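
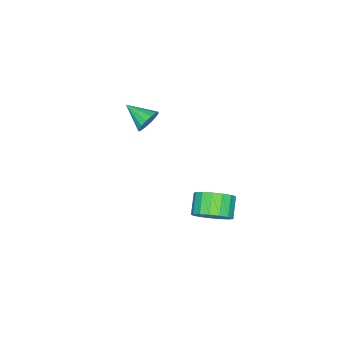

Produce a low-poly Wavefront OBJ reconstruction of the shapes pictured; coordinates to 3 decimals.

v 3.335 3.612 -3.412
v 4.089 2.96 -2.972
v 3.18 2.435 -2.189
v 2.425 3.088 -2.628
v 4.102 3.386 -2.671
v 3.193 2.861 -1.888
v 3.94 3.864 -2.54
v 3.03 3.339 -1.757
v 3.638 4.284 -2.609
v 2.728 3.76 -1.826
v 3.267 4.551 -2.861
v 2.358 4.026 -2.078
v 2.912 4.602 -3.24
v 2.002 4.078 -2.457
v 2.654 4.427 -3.657
v 1.744 3.902 -2.874
v 2.551 4.065 -4.019
v 1.641 3.54 -3.236
v 2.628 3.599 -4.241
v 1.718 3.075 -3.458
v 2.867 3.137 -4.274
v 1.957 2.612 -3.491
v 3.213 2.783 -4.108
v 2.304 2.258 -3.325
v 3.587 2.619 -3.783
v 2.678 2.095 -3
v 3.904 2.683 -3.373
v 2.994 2.159 -2.59
v 0.734 -2.607 -1.208
v 1.032 -2.875 -1.9
v 0.766 -4.113 -0.612
v 1.363 -2.777 -1.672
v 1.526 -2.634 -1.319
v 1.476 -2.483 -0.936
v 1.227 -2.366 -0.626
v 0.846 -2.313 -0.472
v 0.435 -2.339 -0.516
v 0.104 -2.437 -0.744
v -0.058 -2.58 -1.097
v -0.008 -2.731 -1.48
v 0.24 -2.848 -1.79
v 0.621 -2.901 -1.944
f 2 1 5
f 2 5 3
f 3 5 6
f 3 6 4
f 5 1 7
f 5 7 6
f 6 7 8
f 6 8 4
f 7 1 9
f 7 9 8
f 8 9 10
f 8 10 4
f 9 1 11
f 9 11 10
f 10 11 12
f 10 12 4
f 11 1 13
f 11 13 12
f 12 13 14
f 12 14 4
f 13 1 15
f 13 15 14
f 14 15 16
f 14 16 4
f 15 1 17
f 15 17 16
f 16 17 18
f 16 18 4
f 17 1 19
f 17 19 18
f 18 19 20
f 18 20 4
f 19 1 21
f 19 21 20
f 20 21 22
f 20 22 4
f 21 1 23
f 21 23 22
f 22 23 24
f 22 24 4
f 23 1 25
f 23 25 24
f 24 25 26
f 24 26 4
f 25 1 27
f 25 27 26
f 26 27 28
f 26 28 4
f 27 1 2
f 27 2 28
f 28 2 3
f 28 3 4
f 30 29 32
f 30 32 31
f 32 29 33
f 32 33 31
f 33 29 34
f 33 34 31
f 34 29 35
f 34 35 31
f 35 29 36
f 35 36 31
f 36 29 37
f 36 37 31
f 37 29 38
f 37 38 31
f 38 29 39
f 38 39 31
f 39 29 40
f 39 40 31
f 40 29 41
f 40 41 31
f 41 29 42
f 41 42 31
f 42 29 30
f 42 30 31



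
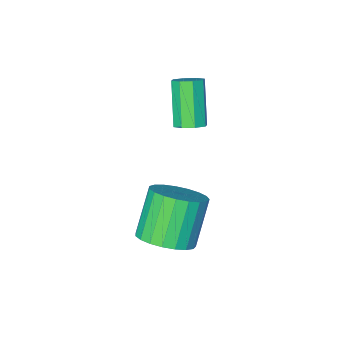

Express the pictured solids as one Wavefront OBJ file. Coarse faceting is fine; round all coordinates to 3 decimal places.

v 1.386 4.024 -3.233
v 1.879 4.69 -2.692
v 1.028 4.082 -1.166
v 0.534 3.416 -1.707
v 1.541 4.899 -2.798
v 0.69 4.292 -1.272
v 1.176 4.957 -2.978
v 0.324 4.349 -1.452
v 0.847 4.854 -3.203
v -0.005 4.246 -1.677
v 0.611 4.607 -3.433
v -0.24 3.999 -1.907
v 0.509 4.259 -3.628
v -0.342 3.651 -2.103
v 0.559 3.871 -3.755
v -0.293 3.263 -2.23
v 0.752 3.509 -3.792
v -0.1 2.901 -2.266
v 1.054 3.236 -3.732
v 0.203 2.628 -2.206
v 1.414 3.099 -3.586
v 0.562 2.491 -2.06
v 1.769 3.123 -3.378
v 0.917 2.515 -1.853
v 2.057 3.302 -3.146
v 1.206 2.694 -1.62
v 2.23 3.606 -2.928
v 1.378 2.998 -1.403
v 2.256 3.982 -2.764
v 1.405 3.374 -1.238
v 2.132 4.366 -2.68
v 1.281 3.758 -1.154
v -0.83 1.781 -0.215
v -0.518 1.352 -0.395
v -0.978 0.41 1.056
v -1.29 0.839 1.235
v -0.296 1.624 -0.148
v -0.757 0.682 1.303
v -0.388 1.988 0.059
v -0.848 1.046 1.51
v -0.738 2.23 0.105
v -1.198 1.289 1.556
v -1.142 2.21 -0.036
v -1.602 1.268 1.415
v -1.363 1.938 -0.283
v -1.824 0.996 1.168
v -1.272 1.574 -0.49
v -1.732 0.632 0.961
v -0.922 1.331 -0.536
v -1.382 0.39 0.915
f 2 1 5
f 2 5 3
f 3 5 6
f 3 6 4
f 5 1 7
f 5 7 6
f 6 7 8
f 6 8 4
f 7 1 9
f 7 9 8
f 8 9 10
f 8 10 4
f 9 1 11
f 9 11 10
f 10 11 12
f 10 12 4
f 11 1 13
f 11 13 12
f 12 13 14
f 12 14 4
f 13 1 15
f 13 15 14
f 14 15 16
f 14 16 4
f 15 1 17
f 15 17 16
f 16 17 18
f 16 18 4
f 17 1 19
f 17 19 18
f 18 19 20
f 18 20 4
f 19 1 21
f 19 21 20
f 20 21 22
f 20 22 4
f 21 1 23
f 21 23 22
f 22 23 24
f 22 24 4
f 23 1 25
f 23 25 24
f 24 25 26
f 24 26 4
f 25 1 27
f 25 27 26
f 26 27 28
f 26 28 4
f 27 1 29
f 27 29 28
f 28 29 30
f 28 30 4
f 29 1 31
f 29 31 30
f 30 31 32
f 30 32 4
f 31 1 2
f 31 2 32
f 32 2 3
f 32 3 4
f 34 33 37
f 34 37 35
f 35 37 38
f 35 38 36
f 37 33 39
f 37 39 38
f 38 39 40
f 38 40 36
f 39 33 41
f 39 41 40
f 40 41 42
f 40 42 36
f 41 33 43
f 41 43 42
f 42 43 44
f 42 44 36
f 43 33 45
f 43 45 44
f 44 45 46
f 44 46 36
f 45 33 47
f 45 47 46
f 46 47 48
f 46 48 36
f 47 33 49
f 47 49 48
f 48 49 50
f 48 50 36
f 49 33 34
f 49 34 50
f 50 34 35
f 50 35 36



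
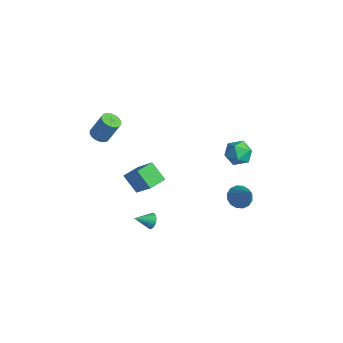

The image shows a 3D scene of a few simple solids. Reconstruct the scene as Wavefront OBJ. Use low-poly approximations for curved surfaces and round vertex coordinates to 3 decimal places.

v 2.91 -2.597 -1.532
v 3.18 -2.468 -1.119
v 2.59 -3.483 -1.048
v 2.992 -2.379 -1.079
v 2.79 -2.326 -1.117
v 2.609 -2.321 -1.226
v 2.48 -2.363 -1.389
v 2.425 -2.446 -1.577
v 2.454 -2.554 -1.756
v 2.562 -2.67 -1.897
v 2.73 -2.774 -1.975
v 2.929 -2.846 -1.977
v 3.125 -2.876 -1.901
v 3.284 -2.857 -1.762
v 3.378 -2.793 -1.583
v 3.391 -2.695 -1.395
v 3.321 -2.58 -1.231
v 4.026 3.136 2.33
v 4.56 2.528 2.064
v 3.16 2.172 2.796
v 3.694 1.564 2.53
v 3.909 2.063 3.186
v 4.445 2.659 2.898
v 3.275 2.041 1.962
v 3.811 2.637 1.674
v 4.096 1.851 1.837
v 4.488 1.865 2.593
v 3.232 2.835 2.267
v 3.624 2.849 3.023
v 1.924 4.022 -4.022
v 2.351 4.582 -4.333
v 3.136 3.898 -2.578
v 2.09 4.77 -4.098
v 1.784 4.758 -3.842
v 1.516 4.548 -3.635
v 1.357 4.197 -3.532
v 1.35 3.8 -3.56
v 1.497 3.462 -3.712
v 1.758 3.274 -3.947
v 2.063 3.287 -4.203
v 2.332 3.496 -4.41
v 2.491 3.847 -4.513
v 2.498 4.244 -4.485
v 3.332 -3.807 2.023
v 2.425 -3.993 2.833
v 3.251 -2.849 2.154
v 2.345 -3.035 2.964
v 4.795 -3.905 3.636
v 3.889 -4.091 4.446
v 4.715 -2.947 3.767
v 3.808 -3.133 4.577
v -2.25 -2.456 1.874
v -1.868 -2.079 1.605
v -1.468 -1.548 2.916
v -1.85 -1.924 3.186
v -2.094 -1.937 1.617
v -1.694 -1.406 2.928
v -2.351 -1.897 1.679
v -1.951 -1.366 2.99
v -2.587 -1.969 1.78
v -2.187 -1.437 3.091
v -2.757 -2.136 1.9
v -2.357 -1.605 3.211
v -2.827 -2.367 2.015
v -2.427 -1.836 3.326
v -2.782 -2.616 2.102
v -2.382 -2.084 3.413
v -2.632 -2.832 2.144
v -2.232 -2.301 3.455
v -2.406 -2.974 2.132
v -2.006 -2.443 3.443
v -2.149 -3.014 2.07
v -1.749 -2.483 3.381
v -1.913 -2.943 1.969
v -1.513 -2.411 3.28
v -1.743 -2.775 1.849
v -1.343 -2.244 3.16
v -1.673 -2.544 1.734
v -1.273 -2.013 3.045
v -1.718 -2.296 1.647
v -1.318 -1.764 2.958
f 2 1 4
f 2 4 3
f 4 1 5
f 4 5 3
f 5 1 6
f 5 6 3
f 6 1 7
f 6 7 3
f 7 1 8
f 7 8 3
f 8 1 9
f 8 9 3
f 9 1 10
f 9 10 3
f 10 1 11
f 10 11 3
f 11 1 12
f 11 12 3
f 12 1 13
f 12 13 3
f 13 1 14
f 13 14 3
f 14 1 15
f 14 15 3
f 15 1 16
f 15 16 3
f 16 1 17
f 16 17 3
f 17 1 2
f 17 2 3
f 18 29 23
f 18 23 19
f 18 19 25
f 18 25 28
f 18 28 29
f 19 23 27
f 23 29 22
f 29 28 20
f 28 25 24
f 25 19 26
f 21 27 22
f 21 22 20
f 21 20 24
f 21 24 26
f 21 26 27
f 22 27 23
f 20 22 29
f 24 20 28
f 26 24 25
f 27 26 19
f 31 30 33
f 31 33 32
f 33 30 34
f 33 34 32
f 34 30 35
f 34 35 32
f 35 30 36
f 35 36 32
f 36 30 37
f 36 37 32
f 37 30 38
f 37 38 32
f 38 30 39
f 38 39 32
f 39 30 40
f 39 40 32
f 40 30 41
f 40 41 32
f 41 30 42
f 41 42 32
f 42 30 43
f 42 43 32
f 43 30 31
f 43 31 32
f 45 47 44
f 48 45 44
f 44 47 46
f 46 48 44
f 45 51 47
f 49 45 48
f 49 51 45
f 47 51 46
f 50 48 46
f 46 51 50
f 50 49 48
f 51 49 50
f 53 52 56
f 53 56 54
f 54 56 57
f 54 57 55
f 56 52 58
f 56 58 57
f 57 58 59
f 57 59 55
f 58 52 60
f 58 60 59
f 59 60 61
f 59 61 55
f 60 52 62
f 60 62 61
f 61 62 63
f 61 63 55
f 62 52 64
f 62 64 63
f 63 64 65
f 63 65 55
f 64 52 66
f 64 66 65
f 65 66 67
f 65 67 55
f 66 52 68
f 66 68 67
f 67 68 69
f 67 69 55
f 68 52 70
f 68 70 69
f 69 70 71
f 69 71 55
f 70 52 72
f 70 72 71
f 71 72 73
f 71 73 55
f 72 52 74
f 72 74 73
f 73 74 75
f 73 75 55
f 74 52 76
f 74 76 75
f 75 76 77
f 75 77 55
f 76 52 78
f 76 78 77
f 77 78 79
f 77 79 55
f 78 52 80
f 78 80 79
f 79 80 81
f 79 81 55
f 80 52 53
f 80 53 81
f 81 53 54
f 81 54 55



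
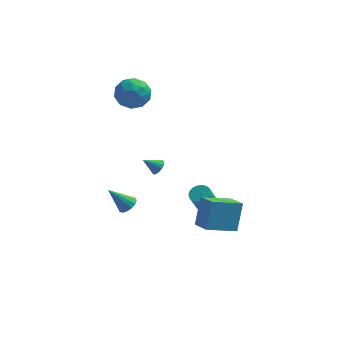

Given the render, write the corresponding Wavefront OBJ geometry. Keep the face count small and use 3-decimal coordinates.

v -0.624 -2.92 1.816
v -0.389 -2.55 2.197
v -1.516 -3.08 2.524
v -0.561 -2.38 2.019
v -0.749 -2.354 1.786
v -0.904 -2.48 1.562
v -0.984 -2.724 1.406
v -0.967 -3.02 1.36
v -0.859 -3.289 1.436
v -0.687 -3.46 1.614
v -0.498 -3.485 1.846
v -0.343 -3.359 2.07
v -0.263 -3.115 2.227
v -0.28 -2.819 2.273
v -3.96 3.924 4.144
v -3.252 4.071 3.135
v -2.788 2.409 4.745
v -2.08 2.556 3.736
v -2.078 3.42 4.627
v -2.802 4.356 4.256
v -3.238 2.124 3.624
v -3.962 3.06 3.253
v -2.806 2.959 2.814
v -2.089 3.759 3.434
v -3.951 2.721 4.446
v -3.234 3.521 5.066
v -3.709 4.131 3.587
v -2.331 2.349 4.293
v -2.33 2.857 4.817
v -1.914 2.944 4.224
v -3.444 4.298 4.245
v -3.028 4.384 3.652
v -2.338 4.001 4.53
v -3.012 2.096 4.228
v -2.596 2.182 3.635
v -4.126 3.536 3.656
v -3.71 3.623 3.063
v -3.702 2.479 3.35
v -3.031 3.563 2.805
v -2.342 2.673 3.159
v -3.022 2.419 3.093
v -3.448 2.969 2.874
v -2.609 4.034 3.17
v -1.92 3.143 3.523
v -1.919 3.651 4.047
v -2.345 4.201 3.828
v -2.347 3.38 2.981
v -4.12 3.337 4.357
v -3.431 2.446 4.71
v -3.695 2.279 4.052
v -4.121 2.829 3.833
v -3.698 3.807 4.721
v -3.009 2.917 5.075
v -2.592 3.511 5.006
v -3.018 4.061 4.787
v -3.693 3.1 4.899
v 1.709 -4.016 -2.351
v 1.938 -3.045 -0.571
v 3.457 -3.086 -3.082
v 3.685 -2.116 -1.302
v 2.495 -5.104 -1.858
v 2.723 -4.134 -0.078
v 4.242 -4.175 -2.589
v 4.471 -3.204 -0.809
v -3.027 0.554 -4.681
v -2.473 0.613 -4.225
v -4.213 0.386 -3.219
v -2.591 0.963 -4.28
v -2.825 1.202 -4.443
v -3.113 1.268 -4.669
v -3.379 1.143 -4.899
v -3.55 0.859 -5.07
v -3.581 0.494 -5.137
v -3.464 0.145 -5.082
v -3.229 -0.095 -4.919
v -2.941 -0.161 -4.693
v -2.675 -0.036 -4.463
v -2.504 0.248 -4.292
v 2.043 -0.41 -3.272
v 2.726 -0.404 -3.08
v 2.341 -0.984 -1.695
v 1.657 -0.99 -1.888
v 2.625 -0.119 -2.988
v 2.239 -0.699 -1.604
v 2.408 0.109 -2.954
v 2.023 -0.471 -1.569
v 2.119 0.233 -2.982
v 1.734 -0.347 -1.597
v 1.815 0.23 -3.068
v 1.43 -0.349 -1.683
v 1.556 0.101 -3.194
v 1.171 -0.479 -1.809
v 1.393 -0.13 -3.336
v 1.008 -0.71 -1.951
v 1.359 -0.416 -3.465
v 0.974 -0.996 -2.08
v 1.461 -0.701 -3.556
v 1.075 -1.281 -2.172
v 1.677 -0.929 -3.591
v 1.292 -1.509 -2.206
v 1.966 -1.053 -3.563
v 1.581 -1.633 -2.178
v 2.27 -1.051 -3.477
v 1.885 -1.63 -2.092
v 2.529 -0.921 -3.351
v 2.144 -1.501 -1.966
v 2.692 -0.69 -3.209
v 2.307 -1.27 -1.824
f 2 1 4
f 2 4 3
f 4 1 5
f 4 5 3
f 5 1 6
f 5 6 3
f 6 1 7
f 6 7 3
f 7 1 8
f 7 8 3
f 8 1 9
f 8 9 3
f 9 1 10
f 9 10 3
f 10 1 11
f 10 11 3
f 11 1 12
f 11 12 3
f 12 1 13
f 12 13 3
f 13 1 14
f 13 14 3
f 14 1 2
f 14 2 3
f 15 52 31
f 52 26 55
f 31 55 20
f 52 55 31
f 15 31 27
f 31 20 32
f 27 32 16
f 31 32 27
f 15 27 36
f 27 16 37
f 36 37 22
f 27 37 36
f 15 36 48
f 36 22 51
f 48 51 25
f 36 51 48
f 15 48 52
f 48 25 56
f 52 56 26
f 48 56 52
f 16 32 43
f 32 20 46
f 43 46 24
f 32 46 43
f 20 55 33
f 55 26 54
f 33 54 19
f 55 54 33
f 26 56 53
f 56 25 49
f 53 49 17
f 56 49 53
f 25 51 50
f 51 22 38
f 50 38 21
f 51 38 50
f 22 37 42
f 37 16 39
f 42 39 23
f 37 39 42
f 18 44 30
f 44 24 45
f 30 45 19
f 44 45 30
f 18 30 28
f 30 19 29
f 28 29 17
f 30 29 28
f 18 28 35
f 28 17 34
f 35 34 21
f 28 34 35
f 18 35 40
f 35 21 41
f 40 41 23
f 35 41 40
f 18 40 44
f 40 23 47
f 44 47 24
f 40 47 44
f 19 45 33
f 45 24 46
f 33 46 20
f 45 46 33
f 17 29 53
f 29 19 54
f 53 54 26
f 29 54 53
f 21 34 50
f 34 17 49
f 50 49 25
f 34 49 50
f 23 41 42
f 41 21 38
f 42 38 22
f 41 38 42
f 24 47 43
f 47 23 39
f 43 39 16
f 47 39 43
f 58 60 57
f 61 58 57
f 57 60 59
f 59 61 57
f 58 64 60
f 62 58 61
f 62 64 58
f 60 64 59
f 63 61 59
f 59 64 63
f 63 62 61
f 64 62 63
f 66 65 68
f 66 68 67
f 68 65 69
f 68 69 67
f 69 65 70
f 69 70 67
f 70 65 71
f 70 71 67
f 71 65 72
f 71 72 67
f 72 65 73
f 72 73 67
f 73 65 74
f 73 74 67
f 74 65 75
f 74 75 67
f 75 65 76
f 75 76 67
f 76 65 77
f 76 77 67
f 77 65 78
f 77 78 67
f 78 65 66
f 78 66 67
f 80 79 83
f 80 83 81
f 81 83 84
f 81 84 82
f 83 79 85
f 83 85 84
f 84 85 86
f 84 86 82
f 85 79 87
f 85 87 86
f 86 87 88
f 86 88 82
f 87 79 89
f 87 89 88
f 88 89 90
f 88 90 82
f 89 79 91
f 89 91 90
f 90 91 92
f 90 92 82
f 91 79 93
f 91 93 92
f 92 93 94
f 92 94 82
f 93 79 95
f 93 95 94
f 94 95 96
f 94 96 82
f 95 79 97
f 95 97 96
f 96 97 98
f 96 98 82
f 97 79 99
f 97 99 98
f 98 99 100
f 98 100 82
f 99 79 101
f 99 101 100
f 100 101 102
f 100 102 82
f 101 79 103
f 101 103 102
f 102 103 104
f 102 104 82
f 103 79 105
f 103 105 104
f 104 105 106
f 104 106 82
f 105 79 107
f 105 107 106
f 106 107 108
f 106 108 82
f 107 79 80
f 107 80 108
f 108 80 81
f 108 81 82



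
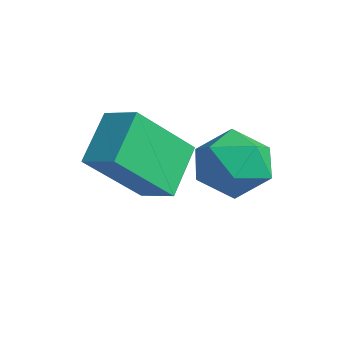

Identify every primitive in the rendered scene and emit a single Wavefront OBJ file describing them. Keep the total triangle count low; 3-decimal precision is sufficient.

v 0.669 -1.524 1.542
v 1.46 -1.367 0.901
v 1.56 -2.673 2.359
v 2.351 -2.516 1.718
v 2.08 -1.784 2.391
v 1.53 -1.074 1.886
v 1.49 -2.966 1.374
v 0.94 -2.256 0.869
v 1.968 -2.258 0.797
v 2.332 -1.528 1.425
v 0.688 -2.512 1.835
v 1.052 -1.782 2.463
v -0.683 -4.689 1.377
v -1.434 -3.692 2.346
v -0.68 -3.161 -0.192
v -1.432 -2.165 0.777
v 0.232 -4.335 1.723
v -0.52 -3.339 2.692
v 0.234 -2.808 0.154
v -0.517 -1.811 1.123
f 1 12 6
f 1 6 2
f 1 2 8
f 1 8 11
f 1 11 12
f 2 6 10
f 6 12 5
f 12 11 3
f 11 8 7
f 8 2 9
f 4 10 5
f 4 5 3
f 4 3 7
f 4 7 9
f 4 9 10
f 5 10 6
f 3 5 12
f 7 3 11
f 9 7 8
f 10 9 2
f 14 16 13
f 17 14 13
f 13 16 15
f 15 17 13
f 14 20 16
f 18 14 17
f 18 20 14
f 16 20 15
f 19 17 15
f 15 20 19
f 19 18 17
f 20 18 19



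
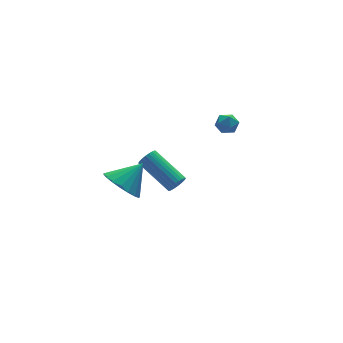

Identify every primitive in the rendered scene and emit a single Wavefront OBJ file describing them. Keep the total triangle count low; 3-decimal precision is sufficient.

v 3.409 1.093 -1.132
v 4.017 0.945 -1.213
v 3.143 0.375 -1.807
v 3.751 0.227 -1.888
v 3.465 0.096 -1.341
v 3.629 0.54 -0.924
v 3.531 0.78 -2.096
v 3.695 1.224 -1.679
v 4.092 0.752 -1.809
v 4.052 0.329 -1.343
v 3.108 0.991 -1.677
v 3.068 0.568 -1.211
v 0.211 -0.815 -3.577
v 0.667 -0.783 -3.309
v -0.015 0.948 -2.356
v -0.471 0.915 -2.623
v 0.712 -0.672 -3.478
v 0.03 1.058 -2.525
v 0.68 -0.583 -3.662
v -0.002 1.147 -2.709
v 0.576 -0.53 -3.833
v -0.105 1.201 -2.88
v 0.418 -0.52 -3.965
v -0.264 1.211 -3.012
v 0.227 -0.555 -4.038
v -0.455 1.176 -3.084
v 0.034 -0.629 -4.041
v -0.648 1.101 -3.087
v -0.132 -0.732 -3.973
v -0.814 0.998 -3.019
v -0.245 -0.848 -3.844
v -0.927 0.883 -2.891
v -0.29 -0.958 -3.675
v -0.972 0.772 -2.722
v -0.258 -1.047 -3.491
v -0.94 0.683 -2.538
v -0.155 -1.101 -3.32
v -0.836 0.63 -2.367
v 0.004 -1.111 -3.188
v -0.678 0.62 -2.235
v 0.195 -1.076 -3.116
v -0.487 0.655 -2.162
v 0.388 -1.001 -3.113
v -0.294 0.729 -2.159
v 0.554 -0.898 -3.181
v -0.128 0.832 -2.227
v -2.88 -1.414 -2.008
v -2.25 -1.075 -2.777
v -1.72 -1.266 -0.992
v -2.44 -0.68 -2.617
v -2.718 -0.429 -2.336
v -3.028 -0.374 -1.991
v -3.308 -0.525 -1.649
v -3.504 -0.852 -1.378
v -3.576 -1.29 -1.232
v -3.511 -1.752 -1.24
v -3.32 -2.148 -1.4
v -3.042 -2.398 -1.681
v -2.733 -2.453 -2.026
v -2.452 -2.302 -2.368
v -2.256 -1.976 -2.639
v -2.184 -1.538 -2.785
f 1 12 6
f 1 6 2
f 1 2 8
f 1 8 11
f 1 11 12
f 2 6 10
f 6 12 5
f 12 11 3
f 11 8 7
f 8 2 9
f 4 10 5
f 4 5 3
f 4 3 7
f 4 7 9
f 4 9 10
f 5 10 6
f 3 5 12
f 7 3 11
f 9 7 8
f 10 9 2
f 14 13 17
f 14 17 15
f 15 17 18
f 15 18 16
f 17 13 19
f 17 19 18
f 18 19 20
f 18 20 16
f 19 13 21
f 19 21 20
f 20 21 22
f 20 22 16
f 21 13 23
f 21 23 22
f 22 23 24
f 22 24 16
f 23 13 25
f 23 25 24
f 24 25 26
f 24 26 16
f 25 13 27
f 25 27 26
f 26 27 28
f 26 28 16
f 27 13 29
f 27 29 28
f 28 29 30
f 28 30 16
f 29 13 31
f 29 31 30
f 30 31 32
f 30 32 16
f 31 13 33
f 31 33 32
f 32 33 34
f 32 34 16
f 33 13 35
f 33 35 34
f 34 35 36
f 34 36 16
f 35 13 37
f 35 37 36
f 36 37 38
f 36 38 16
f 37 13 39
f 37 39 38
f 38 39 40
f 38 40 16
f 39 13 41
f 39 41 40
f 40 41 42
f 40 42 16
f 41 13 43
f 41 43 42
f 42 43 44
f 42 44 16
f 43 13 45
f 43 45 44
f 44 45 46
f 44 46 16
f 45 13 14
f 45 14 46
f 46 14 15
f 46 15 16
f 48 47 50
f 48 50 49
f 50 47 51
f 50 51 49
f 51 47 52
f 51 52 49
f 52 47 53
f 52 53 49
f 53 47 54
f 53 54 49
f 54 47 55
f 54 55 49
f 55 47 56
f 55 56 49
f 56 47 57
f 56 57 49
f 57 47 58
f 57 58 49
f 58 47 59
f 58 59 49
f 59 47 60
f 59 60 49
f 60 47 61
f 60 61 49
f 61 47 62
f 61 62 49
f 62 47 48
f 62 48 49



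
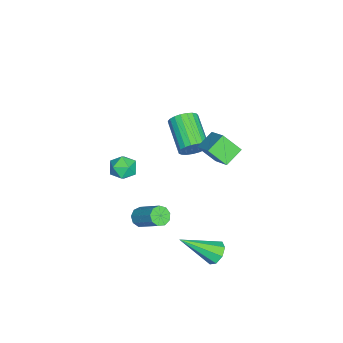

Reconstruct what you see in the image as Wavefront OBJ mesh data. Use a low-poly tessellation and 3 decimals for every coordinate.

v 3.544 3.949 -2.357
v 4.013 3.766 -2.814
v 4.136 2.331 -1.103
v 4.197 4.105 -2.464
v 3.998 4.352 -2.051
v 3.534 4.363 -1.818
v 3.075 4.131 -1.9
v 2.891 3.792 -2.25
v 3.09 3.545 -2.662
v 3.555 3.534 -2.896
v -0.599 1.862 1.264
v -0.216 1.828 1.92
v -1.718 0.924 2.751
v -2.101 0.958 2.096
v -0.367 2.104 1.946
v -1.869 1.2 2.778
v -0.559 2.338 1.855
v -2.061 1.435 2.686
v -0.757 2.49 1.661
v -2.259 1.587 2.493
v -0.928 2.533 1.399
v -2.43 1.63 2.231
v -1.043 2.46 1.114
v -2.544 1.557 1.945
v -1.08 2.284 0.854
v -2.582 1.38 1.686
v -1.034 2.035 0.666
v -2.536 1.131 1.497
v -0.913 1.755 0.581
v -2.415 0.852 1.412
v -0.738 1.494 0.614
v -2.24 0.591 1.445
v -0.539 1.297 0.759
v -2.041 0.393 1.591
v -0.35 1.197 0.992
v -1.852 0.294 1.824
v -0.204 1.213 1.272
v -1.706 0.309 2.104
v -0.127 1.34 1.551
v -1.628 0.436 2.382
v -0.131 1.558 1.78
v -1.633 0.654 2.611
v 1.668 2.556 3.672
v 0.873 3.066 4.195
v 1.693 3.44 2.847
v 0.897 3.95 3.369
v 2.703 3.31 4.511
v 1.907 3.82 5.033
v 2.727 4.194 3.685
v 1.932 4.704 4.208
v 0.73 -0.665 -0.061
v 1.258 -1.22 -0.016
v -0.138 -1.46 0.336
v 0.39 -2.015 0.381
v 0.412 -1.423 0.87
v 0.948 -0.932 0.625
v 0.172 -1.748 -0.305
v 0.708 -1.257 -0.55
v 0.913 -1.889 -0.166
v 1.062 -1.689 0.56
v 0.058 -0.991 -0.24
v 0.207 -0.791 0.486
v 2.704 0.12 -1.33
v 3.194 -0.148 -1.367
v 3.886 0.971 -0.307
v 3.396 1.24 -0.27
v 3.172 0.122 -1.638
v 3.864 1.241 -0.578
v 2.93 0.391 -1.764
v 3.623 1.511 -0.704
v 2.583 0.534 -1.688
v 3.276 1.653 -0.628
v 2.292 0.483 -1.444
v 2.985 1.602 -0.384
v 2.194 0.262 -1.147
v 2.887 1.381 -0.087
v 2.334 -0.025 -0.935
v 3.027 1.094 0.125
v 2.647 -0.244 -0.908
v 3.34 0.875 0.152
v 2.987 -0.293 -1.079
v 3.679 0.827 -0.019
f 2 1 4
f 2 4 3
f 4 1 5
f 4 5 3
f 5 1 6
f 5 6 3
f 6 1 7
f 6 7 3
f 7 1 8
f 7 8 3
f 8 1 9
f 8 9 3
f 9 1 10
f 9 10 3
f 10 1 2
f 10 2 3
f 12 11 15
f 12 15 13
f 13 15 16
f 13 16 14
f 15 11 17
f 15 17 16
f 16 17 18
f 16 18 14
f 17 11 19
f 17 19 18
f 18 19 20
f 18 20 14
f 19 11 21
f 19 21 20
f 20 21 22
f 20 22 14
f 21 11 23
f 21 23 22
f 22 23 24
f 22 24 14
f 23 11 25
f 23 25 24
f 24 25 26
f 24 26 14
f 25 11 27
f 25 27 26
f 26 27 28
f 26 28 14
f 27 11 29
f 27 29 28
f 28 29 30
f 28 30 14
f 29 11 31
f 29 31 30
f 30 31 32
f 30 32 14
f 31 11 33
f 31 33 32
f 32 33 34
f 32 34 14
f 33 11 35
f 33 35 34
f 34 35 36
f 34 36 14
f 35 11 37
f 35 37 36
f 36 37 38
f 36 38 14
f 37 11 39
f 37 39 38
f 38 39 40
f 38 40 14
f 39 11 41
f 39 41 40
f 40 41 42
f 40 42 14
f 41 11 12
f 41 12 42
f 42 12 13
f 42 13 14
f 44 46 43
f 47 44 43
f 43 46 45
f 45 47 43
f 44 50 46
f 48 44 47
f 48 50 44
f 46 50 45
f 49 47 45
f 45 50 49
f 49 48 47
f 50 48 49
f 51 62 56
f 51 56 52
f 51 52 58
f 51 58 61
f 51 61 62
f 52 56 60
f 56 62 55
f 62 61 53
f 61 58 57
f 58 52 59
f 54 60 55
f 54 55 53
f 54 53 57
f 54 57 59
f 54 59 60
f 55 60 56
f 53 55 62
f 57 53 61
f 59 57 58
f 60 59 52
f 64 63 67
f 64 67 65
f 65 67 68
f 65 68 66
f 67 63 69
f 67 69 68
f 68 69 70
f 68 70 66
f 69 63 71
f 69 71 70
f 70 71 72
f 70 72 66
f 71 63 73
f 71 73 72
f 72 73 74
f 72 74 66
f 73 63 75
f 73 75 74
f 74 75 76
f 74 76 66
f 75 63 77
f 75 77 76
f 76 77 78
f 76 78 66
f 77 63 79
f 77 79 78
f 78 79 80
f 78 80 66
f 79 63 81
f 79 81 80
f 80 81 82
f 80 82 66
f 81 63 64
f 81 64 82
f 82 64 65
f 82 65 66



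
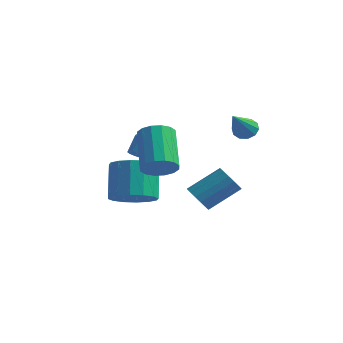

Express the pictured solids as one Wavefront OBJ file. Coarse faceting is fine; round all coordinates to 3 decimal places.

v -0.46 3.187 0.992
v 0.139 3.335 1.052
v -0.22 1.693 2.268
v -0.058 3.53 1.317
v -0.409 3.593 1.457
v -0.779 3.502 1.42
v -1.027 3.29 1.219
v -1.059 3.039 0.931
v -0.861 2.845 0.666
v -0.511 2.781 0.526
v -0.14 2.873 0.563
v 0.108 3.084 0.764
v -0.891 -2.926 0.597
v -0.435 -3.219 1.226
v -1.473 -1.907 2.591
v -1.929 -1.614 1.963
v -0.212 -2.885 1.073
v -1.251 -1.572 2.439
v -0.172 -2.561 0.793
v -1.21 -1.249 2.159
v -0.324 -2.336 0.461
v -1.362 -1.023 1.827
v -0.628 -2.268 0.165
v -1.666 -0.956 1.531
v -1.002 -2.377 -0.015
v -2.041 -1.065 1.35
v -1.347 -2.633 -0.031
v -2.385 -1.321 1.334
v -1.569 -2.968 0.121
v -2.608 -1.655 1.487
v -1.61 -3.291 0.401
v -2.648 -1.979 1.767
v -1.458 -3.517 0.733
v -2.496 -2.204 2.099
v -1.154 -3.584 1.029
v -2.192 -2.272 2.395
v -0.779 -3.475 1.21
v -1.818 -2.163 2.575
v -3.387 -0.512 -0.044
v -2.716 -0.421 -0.109
v -2.722 0.203 0.698
v -3.393 0.112 0.764
v -2.845 -0.185 -0.292
v -2.851 0.439 0.515
v -3.098 -0.024 -0.419
v -3.104 0.6 0.388
v -3.417 0.026 -0.459
v -3.423 0.649 0.348
v -3.729 -0.048 -0.404
v -3.736 0.575 0.403
v -3.963 -0.228 -0.267
v -3.969 0.395 0.54
v -4.065 -0.473 -0.079
v -4.071 0.15 0.729
v -4.011 -0.727 0.118
v -4.018 -0.103 0.925
v -3.815 -0.932 0.278
v -3.821 -0.308 1.085
v -3.52 -1.04 0.364
v -3.526 -0.416 1.171
v -3.195 -1.027 0.356
v -3.201 -0.404 1.163
v -2.914 -0.897 0.257
v -2.92 -0.273 1.064
v -2.741 -0.678 0.09
v -2.747 -0.054 0.897
v -1.961 1.7 -3.124
v -1.502 1.86 -3.709
v -0.52 3.02 -2.62
v -0.979 2.86 -2.036
v -1.766 2.108 -3.735
v -0.784 3.268 -2.646
v -2.075 2.263 -3.622
v -1.093 3.423 -2.533
v -2.358 2.289 -3.394
v -1.376 3.449 -2.305
v -2.55 2.18 -3.105
v -1.568 3.34 -2.016
v -2.607 1.961 -2.82
v -1.624 3.121 -1.731
v -2.516 1.682 -2.605
v -1.533 2.842 -1.516
v -2.298 1.407 -2.509
v -1.315 2.568 -1.42
v -2.003 1.2 -2.554
v -1.02 2.36 -1.465
v -1.698 1.106 -2.729
v -0.716 2.267 -1.641
v -1.454 1.149 -2.996
v -0.471 2.309 -1.907
v -1.326 1.318 -3.291
v -0.343 2.478 -2.202
v -1.343 1.575 -3.549
v -0.361 2.735 -2.46
v -2.544 -2.445 -1.713
v -1.741 -2.888 -1.162
v -2.313 -1.977 0.404
v -3.116 -1.535 -0.147
v -1.534 -2.415 -1.362
v -2.106 -1.504 0.204
v -1.597 -1.95 -1.656
v -2.169 -1.039 -0.089
v -1.915 -1.618 -1.965
v -2.487 -0.707 -0.399
v -2.401 -1.507 -2.207
v -2.973 -0.596 -0.64
v -2.925 -1.648 -2.316
v -3.497 -0.737 -0.75
v -3.347 -2.003 -2.264
v -3.919 -1.092 -0.698
v -3.554 -2.476 -2.064
v -4.126 -1.565 -0.498
v -3.491 -2.941 -1.771
v -4.063 -2.03 -0.204
v -3.173 -3.273 -1.461
v -3.745 -2.362 0.105
v -2.687 -3.384 -1.22
v -3.259 -2.473 0.347
v -2.163 -3.243 -1.11
v -2.735 -2.332 0.456
f 2 1 4
f 2 4 3
f 4 1 5
f 4 5 3
f 5 1 6
f 5 6 3
f 6 1 7
f 6 7 3
f 7 1 8
f 7 8 3
f 8 1 9
f 8 9 3
f 9 1 10
f 9 10 3
f 10 1 11
f 10 11 3
f 11 1 12
f 11 12 3
f 12 1 2
f 12 2 3
f 14 13 17
f 14 17 15
f 15 17 18
f 15 18 16
f 17 13 19
f 17 19 18
f 18 19 20
f 18 20 16
f 19 13 21
f 19 21 20
f 20 21 22
f 20 22 16
f 21 13 23
f 21 23 22
f 22 23 24
f 22 24 16
f 23 13 25
f 23 25 24
f 24 25 26
f 24 26 16
f 25 13 27
f 25 27 26
f 26 27 28
f 26 28 16
f 27 13 29
f 27 29 28
f 28 29 30
f 28 30 16
f 29 13 31
f 29 31 30
f 30 31 32
f 30 32 16
f 31 13 33
f 31 33 32
f 32 33 34
f 32 34 16
f 33 13 35
f 33 35 34
f 34 35 36
f 34 36 16
f 35 13 37
f 35 37 36
f 36 37 38
f 36 38 16
f 37 13 14
f 37 14 38
f 38 14 15
f 38 15 16
f 40 39 43
f 40 43 41
f 41 43 44
f 41 44 42
f 43 39 45
f 43 45 44
f 44 45 46
f 44 46 42
f 45 39 47
f 45 47 46
f 46 47 48
f 46 48 42
f 47 39 49
f 47 49 48
f 48 49 50
f 48 50 42
f 49 39 51
f 49 51 50
f 50 51 52
f 50 52 42
f 51 39 53
f 51 53 52
f 52 53 54
f 52 54 42
f 53 39 55
f 53 55 54
f 54 55 56
f 54 56 42
f 55 39 57
f 55 57 56
f 56 57 58
f 56 58 42
f 57 39 59
f 57 59 58
f 58 59 60
f 58 60 42
f 59 39 61
f 59 61 60
f 60 61 62
f 60 62 42
f 61 39 63
f 61 63 62
f 62 63 64
f 62 64 42
f 63 39 65
f 63 65 64
f 64 65 66
f 64 66 42
f 65 39 40
f 65 40 66
f 66 40 41
f 66 41 42
f 68 67 71
f 68 71 69
f 69 71 72
f 69 72 70
f 71 67 73
f 71 73 72
f 72 73 74
f 72 74 70
f 73 67 75
f 73 75 74
f 74 75 76
f 74 76 70
f 75 67 77
f 75 77 76
f 76 77 78
f 76 78 70
f 77 67 79
f 77 79 78
f 78 79 80
f 78 80 70
f 79 67 81
f 79 81 80
f 80 81 82
f 80 82 70
f 81 67 83
f 81 83 82
f 82 83 84
f 82 84 70
f 83 67 85
f 83 85 84
f 84 85 86
f 84 86 70
f 85 67 87
f 85 87 86
f 86 87 88
f 86 88 70
f 87 67 89
f 87 89 88
f 88 89 90
f 88 90 70
f 89 67 91
f 89 91 90
f 90 91 92
f 90 92 70
f 91 67 93
f 91 93 92
f 92 93 94
f 92 94 70
f 93 67 68
f 93 68 94
f 94 68 69
f 94 69 70
f 96 95 99
f 96 99 97
f 97 99 100
f 97 100 98
f 99 95 101
f 99 101 100
f 100 101 102
f 100 102 98
f 101 95 103
f 101 103 102
f 102 103 104
f 102 104 98
f 103 95 105
f 103 105 104
f 104 105 106
f 104 106 98
f 105 95 107
f 105 107 106
f 106 107 108
f 106 108 98
f 107 95 109
f 107 109 108
f 108 109 110
f 108 110 98
f 109 95 111
f 109 111 110
f 110 111 112
f 110 112 98
f 111 95 113
f 111 113 112
f 112 113 114
f 112 114 98
f 113 95 115
f 113 115 114
f 114 115 116
f 114 116 98
f 115 95 117
f 115 117 116
f 116 117 118
f 116 118 98
f 117 95 119
f 117 119 118
f 118 119 120
f 118 120 98
f 119 95 96
f 119 96 120
f 120 96 97
f 120 97 98



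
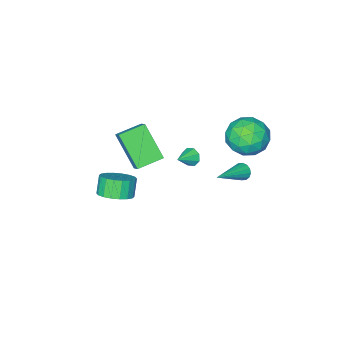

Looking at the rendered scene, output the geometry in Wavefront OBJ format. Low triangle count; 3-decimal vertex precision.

v -2.769 -0.893 -3.718
v -2.532 -1.247 -4.082
v -1.791 -0.727 -3.242
v -2.532 -0.842 -4.223
v -2.671 -0.467 -4.068
v -2.867 -0.342 -3.708
v -3.006 -0.539 -3.354
v -3.006 -0.944 -3.213
v -2.867 -1.319 -3.368
v -2.671 -1.444 -3.727
v 3.382 1.223 -1.397
v 4.145 1.349 -0.977
v 3.722 1.003 -0.104
v 2.958 0.877 -0.523
v 3.962 1.692 -0.93
v 3.539 1.346 -0.057
v 3.664 1.942 -0.975
v 3.241 1.596 -0.102
v 3.31 2.05 -1.103
v 2.887 1.704 -0.23
v 2.971 1.994 -1.29
v 2.548 1.648 -0.417
v 2.712 1.785 -1.498
v 2.289 1.439 -0.625
v 2.587 1.465 -1.686
v 2.163 1.119 -0.813
v 2.618 1.097 -1.816
v 2.195 0.751 -0.943
v 2.801 0.754 -1.863
v 2.378 0.408 -0.99
v 3.099 0.504 -1.818
v 2.676 0.158 -0.945
v 3.453 0.396 -1.69
v 3.03 0.05 -0.817
v 3.792 0.452 -1.503
v 3.369 0.106 -0.63
v 4.051 0.661 -1.295
v 3.628 0.315 -0.422
v 4.177 0.981 -1.107
v 3.753 0.635 -0.234
v 0.312 -0.827 0.721
v 0.559 -0.194 1.296
v 0.295 0.589 -0.83
v 0.542 1.222 -0.255
v 1.638 -1.102 0.455
v 1.885 -0.469 1.03
v 1.621 0.314 -1.096
v 1.868 0.947 -0.521
v -3.45 2.226 -2.928
v -3.233 1.911 -3.264
v -1.59 2.554 -2.032
v -3.22 2.15 -3.377
v -3.27 2.409 -3.368
v -3.368 2.619 -3.242
v -3.487 2.724 -3.032
v -3.597 2.696 -2.793
v -3.668 2.542 -2.591
v -3.68 2.303 -2.479
v -3.63 2.044 -2.487
v -3.532 1.834 -2.613
v -3.413 1.729 -2.823
v -3.303 1.757 -3.062
v -3.001 4.144 2.549
v -2.268 4.939 2.201
v -2.252 2.941 1.379
v -1.519 3.736 1.031
v -1.435 3.305 2.078
v -1.898 4.048 2.802
v -2.622 3.832 0.778
v -3.085 4.575 1.502
v -2.034 4.746 1.107
v -1.3 4.42 1.911
v -3.22 3.46 1.669
v -2.486 3.134 2.473
v -2.7 4.647 2.478
v -1.82 3.233 1.102
v -1.77 2.98 1.718
v -1.34 3.447 1.513
v -2.483 4.123 2.831
v -2.052 4.591 2.627
v -1.562 3.631 2.554
v -2.468 3.289 0.953
v -2.037 3.757 0.749
v -3.18 4.433 2.067
v -2.75 4.9 1.862
v -2.958 4.249 1.026
v -2.132 5 1.63
v -1.692 4.294 0.943
v -2.34 4.35 0.794
v -2.612 4.787 1.219
v -1.701 4.809 2.103
v -1.26 4.103 1.415
v -1.211 3.849 2.03
v -1.483 4.286 2.456
v -1.563 4.696 1.46
v -3.26 3.777 2.165
v -2.819 3.071 1.477
v -3.037 3.594 1.124
v -3.309 4.031 1.55
v -2.828 3.586 2.637
v -2.388 2.88 1.95
v -1.908 3.093 2.361
v -2.18 3.53 2.786
v -2.957 3.184 2.12
f 2 1 4
f 2 4 3
f 4 1 5
f 4 5 3
f 5 1 6
f 5 6 3
f 6 1 7
f 6 7 3
f 7 1 8
f 7 8 3
f 8 1 9
f 8 9 3
f 9 1 10
f 9 10 3
f 10 1 2
f 10 2 3
f 12 11 15
f 12 15 13
f 13 15 16
f 13 16 14
f 15 11 17
f 15 17 16
f 16 17 18
f 16 18 14
f 17 11 19
f 17 19 18
f 18 19 20
f 18 20 14
f 19 11 21
f 19 21 20
f 20 21 22
f 20 22 14
f 21 11 23
f 21 23 22
f 22 23 24
f 22 24 14
f 23 11 25
f 23 25 24
f 24 25 26
f 24 26 14
f 25 11 27
f 25 27 26
f 26 27 28
f 26 28 14
f 27 11 29
f 27 29 28
f 28 29 30
f 28 30 14
f 29 11 31
f 29 31 30
f 30 31 32
f 30 32 14
f 31 11 33
f 31 33 32
f 32 33 34
f 32 34 14
f 33 11 35
f 33 35 34
f 34 35 36
f 34 36 14
f 35 11 37
f 35 37 36
f 36 37 38
f 36 38 14
f 37 11 39
f 37 39 38
f 38 39 40
f 38 40 14
f 39 11 12
f 39 12 40
f 40 12 13
f 40 13 14
f 42 44 41
f 45 42 41
f 41 44 43
f 43 45 41
f 42 48 44
f 46 42 45
f 46 48 42
f 44 48 43
f 47 45 43
f 43 48 47
f 47 46 45
f 48 46 47
f 50 49 52
f 50 52 51
f 52 49 53
f 52 53 51
f 53 49 54
f 53 54 51
f 54 49 55
f 54 55 51
f 55 49 56
f 55 56 51
f 56 49 57
f 56 57 51
f 57 49 58
f 57 58 51
f 58 49 59
f 58 59 51
f 59 49 60
f 59 60 51
f 60 49 61
f 60 61 51
f 61 49 62
f 61 62 51
f 62 49 50
f 62 50 51
f 63 100 79
f 100 74 103
f 79 103 68
f 100 103 79
f 63 79 75
f 79 68 80
f 75 80 64
f 79 80 75
f 63 75 84
f 75 64 85
f 84 85 70
f 75 85 84
f 63 84 96
f 84 70 99
f 96 99 73
f 84 99 96
f 63 96 100
f 96 73 104
f 100 104 74
f 96 104 100
f 64 80 91
f 80 68 94
f 91 94 72
f 80 94 91
f 68 103 81
f 103 74 102
f 81 102 67
f 103 102 81
f 74 104 101
f 104 73 97
f 101 97 65
f 104 97 101
f 73 99 98
f 99 70 86
f 98 86 69
f 99 86 98
f 70 85 90
f 85 64 87
f 90 87 71
f 85 87 90
f 66 92 78
f 92 72 93
f 78 93 67
f 92 93 78
f 66 78 76
f 78 67 77
f 76 77 65
f 78 77 76
f 66 76 83
f 76 65 82
f 83 82 69
f 76 82 83
f 66 83 88
f 83 69 89
f 88 89 71
f 83 89 88
f 66 88 92
f 88 71 95
f 92 95 72
f 88 95 92
f 67 93 81
f 93 72 94
f 81 94 68
f 93 94 81
f 65 77 101
f 77 67 102
f 101 102 74
f 77 102 101
f 69 82 98
f 82 65 97
f 98 97 73
f 82 97 98
f 71 89 90
f 89 69 86
f 90 86 70
f 89 86 90
f 72 95 91
f 95 71 87
f 91 87 64
f 95 87 91



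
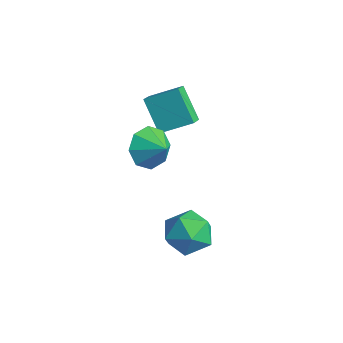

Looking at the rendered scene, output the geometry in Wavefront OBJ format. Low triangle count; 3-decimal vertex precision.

v -0.082 0.968 3.509
v 0.312 1.481 2.644
v 0.922 1.112 4.051
v -0.051 1.996 3.178
v -0.432 1.909 3.907
v -0.608 1.271 4.402
v -0.476 0.456 4.374
v -0.113 -0.06 3.839
v 0.268 0.027 3.111
v 0.444 0.665 2.616
v -1.892 3.019 2.383
v -3.097 3.073 3.799
v -1.05 4.215 3.054
v -2.255 4.27 4.47
v -1.305 2.31 2.91
v -2.51 2.365 4.326
v -0.463 3.507 3.581
v -1.668 3.561 4.997
v 2.925 1.885 0.008
v 3.886 1.192 -0.078
v 1.854 0.348 0.438
v 2.815 -0.345 0.352
v 2.72 0.43 1.247
v 3.382 1.38 0.982
v 2.358 0.16 -0.622
v 3.02 1.11 -0.887
v 3.536 0.125 -0.467
v 3.759 0.293 0.688
v 1.981 1.247 -0.328
v 2.204 1.415 0.827
f 2 1 4
f 2 4 3
f 4 1 5
f 4 5 3
f 5 1 6
f 5 6 3
f 6 1 7
f 6 7 3
f 7 1 8
f 7 8 3
f 8 1 9
f 8 9 3
f 9 1 10
f 9 10 3
f 10 1 2
f 10 2 3
f 12 14 11
f 15 12 11
f 11 14 13
f 13 15 11
f 12 18 14
f 16 12 15
f 16 18 12
f 14 18 13
f 17 15 13
f 13 18 17
f 17 16 15
f 18 16 17
f 19 30 24
f 19 24 20
f 19 20 26
f 19 26 29
f 19 29 30
f 20 24 28
f 24 30 23
f 30 29 21
f 29 26 25
f 26 20 27
f 22 28 23
f 22 23 21
f 22 21 25
f 22 25 27
f 22 27 28
f 23 28 24
f 21 23 30
f 25 21 29
f 27 25 26
f 28 27 20



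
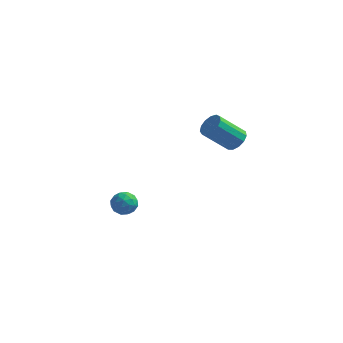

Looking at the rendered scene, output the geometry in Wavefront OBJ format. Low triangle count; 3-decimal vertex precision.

v 4.013 3.359 1.764
v 4.524 3.284 2.192
v 3.437 2.685 3.383
v 2.927 2.761 2.956
v 4.391 3.633 2.246
v 3.304 3.034 3.437
v 4.138 3.895 2.147
v 3.051 3.297 3.338
v 3.845 3.987 1.927
v 2.759 3.389 3.118
v 3.606 3.88 1.655
v 2.52 3.281 2.846
v 3.497 3.607 1.418
v 2.41 3.009 2.609
v 3.551 3.256 1.291
v 2.464 2.658 2.482
v 3.752 2.937 1.314
v 2.665 2.339 2.505
v 4.036 2.753 1.48
v 2.949 2.154 2.672
v 4.313 2.761 1.737
v 3.226 2.162 2.928
v 4.495 2.959 2.002
v 3.408 2.36 3.194
v -1.909 3.67 -4.087
v -1.264 3.848 -3.807
v -1.736 2.552 -3.773
v -1.091 2.73 -3.493
v -1.701 2.961 -3.175
v -1.808 3.651 -3.369
v -1.192 2.749 -4.211
v -1.299 3.439 -4.405
v -0.821 3.279 -3.883
v -1.136 3.41 -3.243
v -1.864 2.99 -4.337
v -2.179 3.121 -3.697
v -1.602 3.857 -3.974
v -1.398 2.543 -3.606
v -1.757 2.678 -3.419
v -1.378 2.783 -3.254
v -1.921 3.741 -3.717
v -1.542 3.846 -3.552
v -1.799 3.325 -3.181
v -1.458 2.554 -4.028
v -1.079 2.659 -3.863
v -1.622 3.617 -4.326
v -1.243 3.722 -4.161
v -1.201 3.075 -4.399
v -0.962 3.627 -3.855
v -0.86 2.97 -3.67
v -0.92 2.981 -4.092
v -0.983 3.387 -4.206
v -1.147 3.704 -3.478
v -1.046 3.047 -3.294
v -1.404 3.183 -3.107
v -1.467 3.589 -3.221
v -0.887 3.37 -3.523
v -1.954 3.353 -4.286
v -1.853 2.696 -4.102
v -1.533 2.811 -4.359
v -1.596 3.217 -4.473
v -2.14 3.43 -3.91
v -2.038 2.773 -3.725
v -2.017 3.013 -3.374
v -2.08 3.419 -3.488
v -2.113 3.03 -4.057
f 2 1 5
f 2 5 3
f 3 5 6
f 3 6 4
f 5 1 7
f 5 7 6
f 6 7 8
f 6 8 4
f 7 1 9
f 7 9 8
f 8 9 10
f 8 10 4
f 9 1 11
f 9 11 10
f 10 11 12
f 10 12 4
f 11 1 13
f 11 13 12
f 12 13 14
f 12 14 4
f 13 1 15
f 13 15 14
f 14 15 16
f 14 16 4
f 15 1 17
f 15 17 16
f 16 17 18
f 16 18 4
f 17 1 19
f 17 19 18
f 18 19 20
f 18 20 4
f 19 1 21
f 19 21 20
f 20 21 22
f 20 22 4
f 21 1 23
f 21 23 22
f 22 23 24
f 22 24 4
f 23 1 2
f 23 2 24
f 24 2 3
f 24 3 4
f 25 62 41
f 62 36 65
f 41 65 30
f 62 65 41
f 25 41 37
f 41 30 42
f 37 42 26
f 41 42 37
f 25 37 46
f 37 26 47
f 46 47 32
f 37 47 46
f 25 46 58
f 46 32 61
f 58 61 35
f 46 61 58
f 25 58 62
f 58 35 66
f 62 66 36
f 58 66 62
f 26 42 53
f 42 30 56
f 53 56 34
f 42 56 53
f 30 65 43
f 65 36 64
f 43 64 29
f 65 64 43
f 36 66 63
f 66 35 59
f 63 59 27
f 66 59 63
f 35 61 60
f 61 32 48
f 60 48 31
f 61 48 60
f 32 47 52
f 47 26 49
f 52 49 33
f 47 49 52
f 28 54 40
f 54 34 55
f 40 55 29
f 54 55 40
f 28 40 38
f 40 29 39
f 38 39 27
f 40 39 38
f 28 38 45
f 38 27 44
f 45 44 31
f 38 44 45
f 28 45 50
f 45 31 51
f 50 51 33
f 45 51 50
f 28 50 54
f 50 33 57
f 54 57 34
f 50 57 54
f 29 55 43
f 55 34 56
f 43 56 30
f 55 56 43
f 27 39 63
f 39 29 64
f 63 64 36
f 39 64 63
f 31 44 60
f 44 27 59
f 60 59 35
f 44 59 60
f 33 51 52
f 51 31 48
f 52 48 32
f 51 48 52
f 34 57 53
f 57 33 49
f 53 49 26
f 57 49 53



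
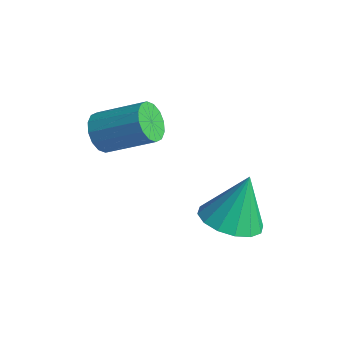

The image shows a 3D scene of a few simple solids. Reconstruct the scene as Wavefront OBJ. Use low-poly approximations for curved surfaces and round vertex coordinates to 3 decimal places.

v 1.688 1.092 -2.034
v 2.387 1.387 -2.168
v 1.712 1.608 -0.766
v 2.131 1.672 -2.279
v 1.757 1.802 -2.324
v 1.364 1.741 -2.292
v 1.058 1.507 -2.191
v 0.921 1.161 -2.048
v 0.989 0.797 -1.901
v 1.245 0.512 -1.79
v 1.619 0.382 -1.744
v 2.012 0.443 -1.777
v 2.318 0.677 -1.878
v 2.455 1.023 -2.021
v -0.849 -0.514 0.204
v -0.476 -0.874 0.053
v 0.442 -0.186 0.685
v 0.069 0.174 0.836
v -0.479 -0.683 -0.151
v 0.44 0.005 0.482
v -0.581 -0.446 -0.26
v 0.338 0.242 0.373
v -0.755 -0.228 -0.244
v 0.164 0.46 0.388
v -0.954 -0.086 -0.109
v -0.036 0.601 0.523
v -1.125 -0.059 0.11
v -0.207 0.628 0.743
v -1.222 -0.154 0.355
v -0.304 0.534 0.987
v -1.22 -0.345 0.558
v -0.301 0.343 1.191
v -1.118 -0.582 0.667
v -0.199 0.106 1.3
v -0.944 -0.8 0.652
v -0.025 -0.112 1.284
v -0.744 -0.941 0.517
v 0.174 -0.254 1.149
v -0.573 -0.968 0.297
v 0.345 -0.281 0.93
f 2 1 4
f 2 4 3
f 4 1 5
f 4 5 3
f 5 1 6
f 5 6 3
f 6 1 7
f 6 7 3
f 7 1 8
f 7 8 3
f 8 1 9
f 8 9 3
f 9 1 10
f 9 10 3
f 10 1 11
f 10 11 3
f 11 1 12
f 11 12 3
f 12 1 13
f 12 13 3
f 13 1 14
f 13 14 3
f 14 1 2
f 14 2 3
f 16 15 19
f 16 19 17
f 17 19 20
f 17 20 18
f 19 15 21
f 19 21 20
f 20 21 22
f 20 22 18
f 21 15 23
f 21 23 22
f 22 23 24
f 22 24 18
f 23 15 25
f 23 25 24
f 24 25 26
f 24 26 18
f 25 15 27
f 25 27 26
f 26 27 28
f 26 28 18
f 27 15 29
f 27 29 28
f 28 29 30
f 28 30 18
f 29 15 31
f 29 31 30
f 30 31 32
f 30 32 18
f 31 15 33
f 31 33 32
f 32 33 34
f 32 34 18
f 33 15 35
f 33 35 34
f 34 35 36
f 34 36 18
f 35 15 37
f 35 37 36
f 36 37 38
f 36 38 18
f 37 15 39
f 37 39 38
f 38 39 40
f 38 40 18
f 39 15 16
f 39 16 40
f 40 16 17
f 40 17 18



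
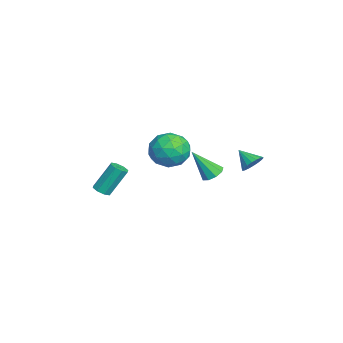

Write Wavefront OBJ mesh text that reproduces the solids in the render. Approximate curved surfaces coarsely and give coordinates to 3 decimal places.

v -3.344 2.175 -2.352
v -2.664 1.938 -2.522
v -3.316 1.005 -0.608
v -2.636 2.358 -2.24
v -2.939 2.692 -2.011
v -3.432 2.785 -1.941
v -3.884 2.592 -2.063
v -4.083 2.204 -2.32
v -3.937 1.803 -2.592
v -3.513 1.576 -2.751
v -3.011 1.629 -2.724
v 2.25 4.069 1.381
v 2.767 3.57 1.342
v 1.61 3.351 2.099
v 2.855 3.744 1.596
v 2.824 3.983 1.807
v 2.679 4.239 1.934
v 2.449 4.461 1.952
v 2.179 4.606 1.856
v 1.924 4.644 1.667
v 1.733 4.569 1.421
v 1.644 4.394 1.167
v 1.675 4.156 0.956
v 1.82 3.9 0.829
v 2.051 3.678 0.811
v 2.32 3.533 0.906
v 2.576 3.494 1.096
v -1.195 -3.999 -2.481
v -0.636 -3.843 -2.477
v -0.927 -2.845 -0.815
v -1.485 -3.001 -0.819
v -0.892 -3.554 -2.695
v -1.182 -2.555 -1.034
v -1.325 -3.525 -2.788
v -1.615 -2.527 -1.127
v -1.682 -3.774 -2.701
v -1.972 -2.776 -1.04
v -1.753 -4.155 -2.485
v -2.044 -3.157 -0.823
v -1.498 -4.445 -2.266
v -1.788 -3.446 -0.605
v -1.065 -4.473 -2.173
v -1.355 -3.475 -0.512
v -0.708 -4.224 -2.26
v -0.998 -3.226 -0.599
v -1.805 0.668 0.23
v -0.544 0.654 0.276
v -1.856 -1.194 1.064
v -0.595 -1.208 1.11
v -1.245 -0.428 1.859
v -1.213 0.723 1.343
v -1.187 -1.263 -0.003
v -1.155 -0.112 -0.519
v -0.162 -0.539 0.131
v -0.198 -0.023 1.282
v -2.202 -0.517 0.058
v -2.238 -0.001 1.209
v -1.17 0.825 0.18
v -1.23 -1.365 1.16
v -1.612 -0.906 1.6
v -0.87 -0.915 1.627
v -1.564 0.865 0.807
v -0.822 0.857 0.834
v -1.234 0.221 1.765
v -1.578 -1.397 0.506
v -0.836 -1.405 0.533
v -1.53 0.375 -0.287
v -0.788 0.366 -0.26
v -1.166 -0.761 -0.425
v -0.205 0.115 0.122
v -0.234 -0.98 0.612
v -0.582 -1.012 -0.042
v -0.564 -0.335 -0.345
v -0.226 0.418 0.798
v -0.255 -0.676 1.288
v -0.637 -0.218 1.729
v -0.619 0.459 1.426
v -0.001 -0.283 0.713
v -2.145 0.136 0.052
v -2.174 -0.958 0.542
v -1.781 -0.999 -0.086
v -1.763 -0.322 -0.389
v -2.166 0.44 0.728
v -2.195 -0.655 1.218
v -1.836 -0.205 1.685
v -1.818 0.472 1.382
v -2.399 -0.257 0.627
f 2 1 4
f 2 4 3
f 4 1 5
f 4 5 3
f 5 1 6
f 5 6 3
f 6 1 7
f 6 7 3
f 7 1 8
f 7 8 3
f 8 1 9
f 8 9 3
f 9 1 10
f 9 10 3
f 10 1 11
f 10 11 3
f 11 1 2
f 11 2 3
f 13 12 15
f 13 15 14
f 15 12 16
f 15 16 14
f 16 12 17
f 16 17 14
f 17 12 18
f 17 18 14
f 18 12 19
f 18 19 14
f 19 12 20
f 19 20 14
f 20 12 21
f 20 21 14
f 21 12 22
f 21 22 14
f 22 12 23
f 22 23 14
f 23 12 24
f 23 24 14
f 24 12 25
f 24 25 14
f 25 12 26
f 25 26 14
f 26 12 27
f 26 27 14
f 27 12 13
f 27 13 14
f 29 28 32
f 29 32 30
f 30 32 33
f 30 33 31
f 32 28 34
f 32 34 33
f 33 34 35
f 33 35 31
f 34 28 36
f 34 36 35
f 35 36 37
f 35 37 31
f 36 28 38
f 36 38 37
f 37 38 39
f 37 39 31
f 38 28 40
f 38 40 39
f 39 40 41
f 39 41 31
f 40 28 42
f 40 42 41
f 41 42 43
f 41 43 31
f 42 28 44
f 42 44 43
f 43 44 45
f 43 45 31
f 44 28 29
f 44 29 45
f 45 29 30
f 45 30 31
f 46 83 62
f 83 57 86
f 62 86 51
f 83 86 62
f 46 62 58
f 62 51 63
f 58 63 47
f 62 63 58
f 46 58 67
f 58 47 68
f 67 68 53
f 58 68 67
f 46 67 79
f 67 53 82
f 79 82 56
f 67 82 79
f 46 79 83
f 79 56 87
f 83 87 57
f 79 87 83
f 47 63 74
f 63 51 77
f 74 77 55
f 63 77 74
f 51 86 64
f 86 57 85
f 64 85 50
f 86 85 64
f 57 87 84
f 87 56 80
f 84 80 48
f 87 80 84
f 56 82 81
f 82 53 69
f 81 69 52
f 82 69 81
f 53 68 73
f 68 47 70
f 73 70 54
f 68 70 73
f 49 75 61
f 75 55 76
f 61 76 50
f 75 76 61
f 49 61 59
f 61 50 60
f 59 60 48
f 61 60 59
f 49 59 66
f 59 48 65
f 66 65 52
f 59 65 66
f 49 66 71
f 66 52 72
f 71 72 54
f 66 72 71
f 49 71 75
f 71 54 78
f 75 78 55
f 71 78 75
f 50 76 64
f 76 55 77
f 64 77 51
f 76 77 64
f 48 60 84
f 60 50 85
f 84 85 57
f 60 85 84
f 52 65 81
f 65 48 80
f 81 80 56
f 65 80 81
f 54 72 73
f 72 52 69
f 73 69 53
f 72 69 73
f 55 78 74
f 78 54 70
f 74 70 47
f 78 70 74



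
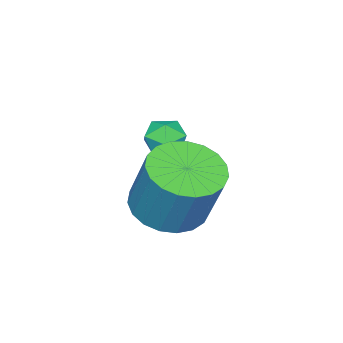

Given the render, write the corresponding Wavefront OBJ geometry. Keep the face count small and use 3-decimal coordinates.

v -1.142 -3.443 -1.135
v -0.724 -3.984 -1.138
v -1.696 -3.876 -0.282
v -1.278 -4.417 -0.285
v -1.043 -3.804 -0.095
v -0.7 -3.537 -0.622
v -1.72 -4.323 -0.798
v -1.377 -4.056 -1.325
v -1.081 -4.528 -0.929
v -0.663 -4.207 -0.495
v -1.757 -3.653 -0.925
v -1.339 -3.332 -0.491
v 1.152 -2.153 -1.403
v 1.811 -1.439 -1.828
v 2.107 -0.674 -0.081
v 1.448 -1.387 0.343
v 1.423 -1.232 -1.853
v 1.719 -0.466 -0.106
v 0.988 -1.184 -1.8
v 1.284 -0.418 -0.054
v 0.581 -1.303 -1.679
v 0.878 -0.537 0.068
v 0.273 -1.569 -1.51
v 0.57 -0.804 0.237
v 0.117 -1.936 -1.323
v 0.414 -1.171 0.424
v 0.14 -2.341 -1.149
v 0.436 -1.576 0.598
v 0.338 -2.713 -1.02
v 0.634 -1.948 0.727
v 0.676 -2.988 -0.957
v 0.973 -2.223 0.79
v 1.097 -3.119 -0.971
v 1.393 -2.353 0.776
v 1.527 -3.083 -1.06
v 1.824 -2.317 0.687
v 1.893 -2.885 -1.208
v 2.189 -2.12 0.539
v 2.13 -2.562 -1.39
v 2.426 -1.796 0.357
v 2.198 -2.167 -1.575
v 2.494 -1.402 0.172
v 2.085 -1.77 -1.729
v 2.381 -1.005 0.017
f 1 12 6
f 1 6 2
f 1 2 8
f 1 8 11
f 1 11 12
f 2 6 10
f 6 12 5
f 12 11 3
f 11 8 7
f 8 2 9
f 4 10 5
f 4 5 3
f 4 3 7
f 4 7 9
f 4 9 10
f 5 10 6
f 3 5 12
f 7 3 11
f 9 7 8
f 10 9 2
f 14 13 17
f 14 17 15
f 15 17 18
f 15 18 16
f 17 13 19
f 17 19 18
f 18 19 20
f 18 20 16
f 19 13 21
f 19 21 20
f 20 21 22
f 20 22 16
f 21 13 23
f 21 23 22
f 22 23 24
f 22 24 16
f 23 13 25
f 23 25 24
f 24 25 26
f 24 26 16
f 25 13 27
f 25 27 26
f 26 27 28
f 26 28 16
f 27 13 29
f 27 29 28
f 28 29 30
f 28 30 16
f 29 13 31
f 29 31 30
f 30 31 32
f 30 32 16
f 31 13 33
f 31 33 32
f 32 33 34
f 32 34 16
f 33 13 35
f 33 35 34
f 34 35 36
f 34 36 16
f 35 13 37
f 35 37 36
f 36 37 38
f 36 38 16
f 37 13 39
f 37 39 38
f 38 39 40
f 38 40 16
f 39 13 41
f 39 41 40
f 40 41 42
f 40 42 16
f 41 13 43
f 41 43 42
f 42 43 44
f 42 44 16
f 43 13 14
f 43 14 44
f 44 14 15
f 44 15 16



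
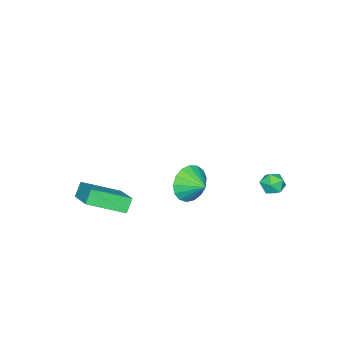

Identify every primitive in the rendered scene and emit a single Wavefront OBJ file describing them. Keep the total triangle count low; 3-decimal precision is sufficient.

v -3.236 3.612 -3.002
v -2.736 4.128 -2.904
v -2.544 3.092 -3.796
v -2.044 3.608 -3.698
v -2.179 3.129 -3.17
v -2.607 3.45 -2.68
v -2.673 3.77 -4.02
v -3.101 4.091 -3.53
v -2.388 4.226 -3.533
v -2.083 3.829 -3.008
v -3.197 3.391 -3.692
v -2.892 2.994 -3.167
v 3.768 -3.662 -3.576
v 3.235 -3.712 -2.853
v 2.447 -2.221 -4.448
v 1.914 -2.272 -3.725
v 4.846 -2.128 -2.675
v 4.313 -2.179 -1.952
v 3.525 -0.688 -3.547
v 2.992 -0.738 -2.824
v 3.698 3.142 0.637
v 4.244 3.336 -0.227
v 3.862 4.138 0.963
v 3.777 3.453 -0.352
v 3.292 3.5 -0.251
v 2.9 3.465 0.053
v 2.691 3.355 0.492
v 2.712 3.197 0.963
v 2.96 3.027 1.36
v 3.376 2.883 1.591
v 3.867 2.798 1.604
v 4.318 2.792 1.395
v 4.628 2.867 1.012
v 4.725 3.004 0.544
v 4.586 3.173 0.097
f 1 12 6
f 1 6 2
f 1 2 8
f 1 8 11
f 1 11 12
f 2 6 10
f 6 12 5
f 12 11 3
f 11 8 7
f 8 2 9
f 4 10 5
f 4 5 3
f 4 3 7
f 4 7 9
f 4 9 10
f 5 10 6
f 3 5 12
f 7 3 11
f 9 7 8
f 10 9 2
f 14 16 13
f 17 14 13
f 13 16 15
f 15 17 13
f 14 20 16
f 18 14 17
f 18 20 14
f 16 20 15
f 19 17 15
f 15 20 19
f 19 18 17
f 20 18 19
f 22 21 24
f 22 24 23
f 24 21 25
f 24 25 23
f 25 21 26
f 25 26 23
f 26 21 27
f 26 27 23
f 27 21 28
f 27 28 23
f 28 21 29
f 28 29 23
f 29 21 30
f 29 30 23
f 30 21 31
f 30 31 23
f 31 21 32
f 31 32 23
f 32 21 33
f 32 33 23
f 33 21 34
f 33 34 23
f 34 21 35
f 34 35 23
f 35 21 22
f 35 22 23



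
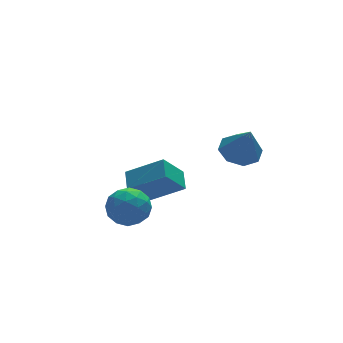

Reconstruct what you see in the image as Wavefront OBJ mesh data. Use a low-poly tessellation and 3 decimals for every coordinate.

v 0.038 -2.547 0.495
v 0.892 -2.712 0.357
v 0.142 -3.213 1.925
v 0.789 -2.112 0.644
v 0.246 -1.766 0.844
v -0.418 -1.878 0.84
v -0.815 -2.382 0.634
v -0.712 -2.983 0.347
v -0.169 -3.328 0.147
v 0.495 -3.216 0.151
v -4.333 0.619 -3.741
v -3.482 1.099 -3.691
v -3.558 -0.759 -3.689
v -2.707 -0.279 -3.639
v -3.329 -0.253 -2.884
v -3.808 0.598 -2.917
v -3.232 -0.258 -4.463
v -3.711 0.593 -4.496
v -2.802 0.557 -4.137
v -2.862 0.56 -3.161
v -4.178 -0.22 -4.219
v -4.238 -0.217 -3.243
v -3.976 0.98 -3.721
v -3.064 -0.64 -3.659
v -3.43 -0.625 -3.216
v -2.93 -0.343 -3.186
v -4.167 0.686 -3.266
v -3.667 0.968 -3.236
v -3.577 0.173 -2.762
v -3.373 -0.628 -4.144
v -2.873 -0.346 -4.114
v -4.11 0.683 -4.194
v -3.61 0.965 -4.164
v -3.463 0.167 -4.618
v -3.076 0.944 -3.953
v -2.62 0.133 -3.922
v -2.929 0.146 -4.407
v -3.21 0.646 -4.426
v -3.111 0.945 -3.379
v -2.656 0.135 -3.349
v -3.021 0.15 -2.905
v -3.303 0.651 -2.924
v -2.711 0.627 -3.642
v -4.384 0.205 -4.031
v -3.929 -0.605 -4.001
v -3.737 -0.311 -4.456
v -4.019 0.19 -4.475
v -4.42 0.207 -3.458
v -3.964 -0.604 -3.427
v -3.83 -0.306 -2.954
v -4.111 0.194 -2.973
v -4.329 -0.287 -3.738
v -2.214 1.48 -4.604
v -3.175 1.24 -3.437
v -1.963 2.345 -4.218
v -2.923 2.105 -3.052
v -0.877 0.675 -3.668
v -1.837 0.435 -2.502
v -0.625 1.54 -3.283
v -1.586 1.3 -2.116
f 2 1 4
f 2 4 3
f 4 1 5
f 4 5 3
f 5 1 6
f 5 6 3
f 6 1 7
f 6 7 3
f 7 1 8
f 7 8 3
f 8 1 9
f 8 9 3
f 9 1 10
f 9 10 3
f 10 1 2
f 10 2 3
f 11 48 27
f 48 22 51
f 27 51 16
f 48 51 27
f 11 27 23
f 27 16 28
f 23 28 12
f 27 28 23
f 11 23 32
f 23 12 33
f 32 33 18
f 23 33 32
f 11 32 44
f 32 18 47
f 44 47 21
f 32 47 44
f 11 44 48
f 44 21 52
f 48 52 22
f 44 52 48
f 12 28 39
f 28 16 42
f 39 42 20
f 28 42 39
f 16 51 29
f 51 22 50
f 29 50 15
f 51 50 29
f 22 52 49
f 52 21 45
f 49 45 13
f 52 45 49
f 21 47 46
f 47 18 34
f 46 34 17
f 47 34 46
f 18 33 38
f 33 12 35
f 38 35 19
f 33 35 38
f 14 40 26
f 40 20 41
f 26 41 15
f 40 41 26
f 14 26 24
f 26 15 25
f 24 25 13
f 26 25 24
f 14 24 31
f 24 13 30
f 31 30 17
f 24 30 31
f 14 31 36
f 31 17 37
f 36 37 19
f 31 37 36
f 14 36 40
f 36 19 43
f 40 43 20
f 36 43 40
f 15 41 29
f 41 20 42
f 29 42 16
f 41 42 29
f 13 25 49
f 25 15 50
f 49 50 22
f 25 50 49
f 17 30 46
f 30 13 45
f 46 45 21
f 30 45 46
f 19 37 38
f 37 17 34
f 38 34 18
f 37 34 38
f 20 43 39
f 43 19 35
f 39 35 12
f 43 35 39
f 54 56 53
f 57 54 53
f 53 56 55
f 55 57 53
f 54 60 56
f 58 54 57
f 58 60 54
f 56 60 55
f 59 57 55
f 55 60 59
f 59 58 57
f 60 58 59



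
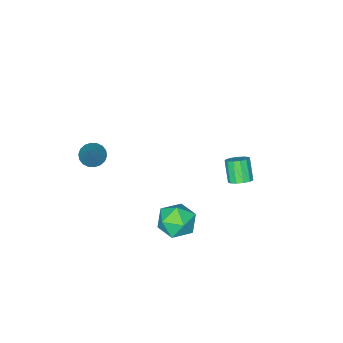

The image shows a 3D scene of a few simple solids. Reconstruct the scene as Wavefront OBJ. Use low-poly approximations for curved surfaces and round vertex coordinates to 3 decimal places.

v 3.267 -4.1 2.988
v 3.766 -3.837 2.541
v 4.213 -3.24 4.552
v 3.546 -3.605 2.547
v 3.27 -3.47 2.64
v 2.994 -3.461 2.802
v 2.771 -3.578 3.001
v 2.647 -3.798 3.197
v 2.646 -4.079 3.352
v 2.767 -4.363 3.435
v 2.988 -4.596 3.43
v 3.263 -4.73 3.337
v 3.54 -4.74 3.175
v 3.762 -4.623 2.976
v 3.886 -4.402 2.779
v 3.887 -4.122 2.624
v 2.161 1.653 0.987
v 2.669 1.349 0.056
v 1.111 0.211 0.884
v 1.619 -0.093 -0.047
v 2.16 -0.132 0.915
v 2.808 0.759 0.978
v 0.972 0.801 -0.038
v 1.62 1.692 0.025
v 1.934 0.822 -0.578
v 2.669 0.246 0.011
v 1.111 1.314 0.929
v 1.846 0.738 1.518
v -3.247 -0.211 -0.498
v -2.703 -0.579 -0.551
v -3.068 -1.278 0.545
v -3.613 -0.909 0.598
v -2.612 -0.29 -0.337
v -2.978 -0.988 0.759
v -2.724 0.025 -0.173
v -3.089 -0.673 0.923
v -3.001 0.265 -0.113
v -3.367 -0.433 0.983
v -3.357 0.354 -0.175
v -3.722 -0.345 0.921
v -3.678 0.264 -0.339
v -4.043 -0.435 0.757
v -3.862 0.023 -0.554
v -4.228 -0.676 0.542
v -3.851 -0.293 -0.751
v -4.217 -0.991 0.344
v -3.648 -0.582 -0.868
v -4.014 -1.28 0.228
v -3.318 -0.753 -0.867
v -3.684 -1.452 0.229
v -2.966 -0.752 -0.749
v -3.331 -1.451 0.347
f 2 1 4
f 2 4 3
f 4 1 5
f 4 5 3
f 5 1 6
f 5 6 3
f 6 1 7
f 6 7 3
f 7 1 8
f 7 8 3
f 8 1 9
f 8 9 3
f 9 1 10
f 9 10 3
f 10 1 11
f 10 11 3
f 11 1 12
f 11 12 3
f 12 1 13
f 12 13 3
f 13 1 14
f 13 14 3
f 14 1 15
f 14 15 3
f 15 1 16
f 15 16 3
f 16 1 2
f 16 2 3
f 17 28 22
f 17 22 18
f 17 18 24
f 17 24 27
f 17 27 28
f 18 22 26
f 22 28 21
f 28 27 19
f 27 24 23
f 24 18 25
f 20 26 21
f 20 21 19
f 20 19 23
f 20 23 25
f 20 25 26
f 21 26 22
f 19 21 28
f 23 19 27
f 25 23 24
f 26 25 18
f 30 29 33
f 30 33 31
f 31 33 34
f 31 34 32
f 33 29 35
f 33 35 34
f 34 35 36
f 34 36 32
f 35 29 37
f 35 37 36
f 36 37 38
f 36 38 32
f 37 29 39
f 37 39 38
f 38 39 40
f 38 40 32
f 39 29 41
f 39 41 40
f 40 41 42
f 40 42 32
f 41 29 43
f 41 43 42
f 42 43 44
f 42 44 32
f 43 29 45
f 43 45 44
f 44 45 46
f 44 46 32
f 45 29 47
f 45 47 46
f 46 47 48
f 46 48 32
f 47 29 49
f 47 49 48
f 48 49 50
f 48 50 32
f 49 29 51
f 49 51 50
f 50 51 52
f 50 52 32
f 51 29 30
f 51 30 52
f 52 30 31
f 52 31 32



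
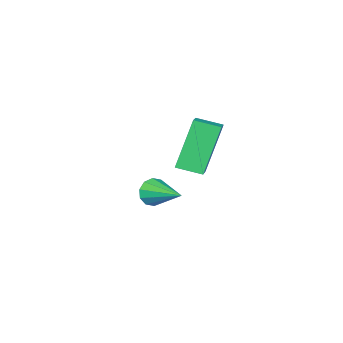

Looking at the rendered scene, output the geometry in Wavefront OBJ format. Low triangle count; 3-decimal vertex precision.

v 2.1 3.019 2.381
v 1.21 2.943 4.282
v 1.53 3.781 2.145
v 0.64 3.704 4.046
v 2.76 3.616 2.714
v 1.87 3.539 4.615
v 2.19 4.377 2.478
v 1.3 4.301 4.379
v 0.854 0.352 -0.539
v 1.117 0.162 0.001
v 0.946 1.948 -0.021
v 1.403 0.229 -0.255
v 1.479 0.343 -0.62
v 1.316 0.46 -0.953
v 0.977 0.537 -1.129
v 0.591 0.543 -1.079
v 0.305 0.476 -0.823
v 0.229 0.362 -0.458
v 0.392 0.244 -0.124
v 0.731 0.168 0.051
f 2 4 1
f 5 2 1
f 1 4 3
f 3 5 1
f 2 8 4
f 6 2 5
f 6 8 2
f 4 8 3
f 7 5 3
f 3 8 7
f 7 6 5
f 8 6 7
f 10 9 12
f 10 12 11
f 12 9 13
f 12 13 11
f 13 9 14
f 13 14 11
f 14 9 15
f 14 15 11
f 15 9 16
f 15 16 11
f 16 9 17
f 16 17 11
f 17 9 18
f 17 18 11
f 18 9 19
f 18 19 11
f 19 9 20
f 19 20 11
f 20 9 10
f 20 10 11



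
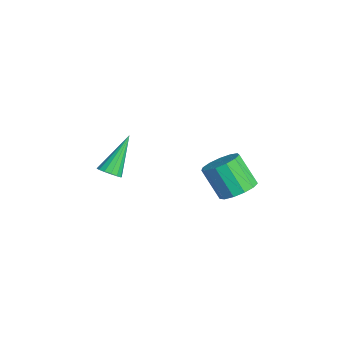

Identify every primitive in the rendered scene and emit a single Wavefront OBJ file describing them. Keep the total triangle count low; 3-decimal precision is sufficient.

v 1.442 2.134 -4.498
v 1.916 1.417 -4.541
v 1.171 0.849 -3.244
v 0.698 1.566 -3.202
v 2.163 1.728 -4.263
v 1.418 1.16 -2.966
v 2.181 2.168 -4.059
v 1.436 1.599 -2.763
v 1.965 2.597 -3.996
v 1.22 2.028 -2.699
v 1.583 2.879 -4.092
v 0.838 2.31 -2.795
v 1.156 2.924 -4.317
v 0.411 2.356 -3.02
v 0.82 2.719 -4.599
v 0.075 2.151 -3.303
v 0.682 2.328 -4.85
v -0.063 1.76 -3.553
v 0.785 1.876 -4.989
v 0.04 1.307 -3.692
v 1.097 1.505 -4.972
v 0.352 0.937 -3.676
v 1.519 1.334 -4.805
v 0.774 0.766 -3.508
v 1.986 -3.235 -1.997
v 2.461 -3.033 -1.876
v 1.194 -2.245 -0.543
v 2.353 -2.856 -2.056
v 2.146 -2.781 -2.219
v 1.896 -2.827 -2.324
v 1.671 -2.983 -2.341
v 1.53 -3.206 -2.266
v 1.512 -3.437 -2.119
v 1.62 -3.614 -1.939
v 1.827 -3.689 -1.775
v 2.076 -3.643 -1.671
v 2.302 -3.487 -1.654
v 2.442 -3.264 -1.729
f 2 1 5
f 2 5 3
f 3 5 6
f 3 6 4
f 5 1 7
f 5 7 6
f 6 7 8
f 6 8 4
f 7 1 9
f 7 9 8
f 8 9 10
f 8 10 4
f 9 1 11
f 9 11 10
f 10 11 12
f 10 12 4
f 11 1 13
f 11 13 12
f 12 13 14
f 12 14 4
f 13 1 15
f 13 15 14
f 14 15 16
f 14 16 4
f 15 1 17
f 15 17 16
f 16 17 18
f 16 18 4
f 17 1 19
f 17 19 18
f 18 19 20
f 18 20 4
f 19 1 21
f 19 21 20
f 20 21 22
f 20 22 4
f 21 1 23
f 21 23 22
f 22 23 24
f 22 24 4
f 23 1 2
f 23 2 24
f 24 2 3
f 24 3 4
f 26 25 28
f 26 28 27
f 28 25 29
f 28 29 27
f 29 25 30
f 29 30 27
f 30 25 31
f 30 31 27
f 31 25 32
f 31 32 27
f 32 25 33
f 32 33 27
f 33 25 34
f 33 34 27
f 34 25 35
f 34 35 27
f 35 25 36
f 35 36 27
f 36 25 37
f 36 37 27
f 37 25 38
f 37 38 27
f 38 25 26
f 38 26 27



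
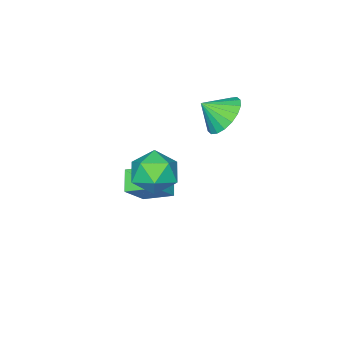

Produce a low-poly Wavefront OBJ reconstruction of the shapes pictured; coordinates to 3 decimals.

v 2.943 1.407 2.01
v 3.965 1.157 2.409
v 2.495 -0.357 2.051
v 3.517 -0.607 2.45
v 2.783 -0.047 3.093
v 3.06 1.043 3.068
v 3.4 -0.243 1.392
v 3.677 0.847 1.367
v 4.247 0.137 2.027
v 3.866 0.258 3.079
v 2.594 0.542 1.381
v 2.213 0.663 2.433
v -1.833 -0.59 2.386
v -1.191 -0.912 1.553
v -1.127 -1.27 3.194
v -0.972 -0.502 1.707
v -0.924 -0.11 1.996
v -1.056 0.188 2.361
v -1.342 0.331 2.732
v -1.725 0.292 3.034
v -2.129 0.078 3.208
v -2.475 -0.268 3.219
v -2.694 -0.678 3.065
v -2.742 -1.071 2.777
v -2.61 -1.368 2.411
v -2.325 -1.512 2.041
v -1.941 -1.472 1.738
v -1.537 -1.259 1.564
v 1.142 -2.442 -2.504
v 0.464 -3.118 -1.85
v 0.491 -1.24 -1.936
v -0.187 -1.917 -1.282
v 2.267 -2.403 -1.298
v 1.589 -3.08 -0.644
v 1.616 -1.202 -0.73
v 0.938 -1.878 -0.076
f 1 12 6
f 1 6 2
f 1 2 8
f 1 8 11
f 1 11 12
f 2 6 10
f 6 12 5
f 12 11 3
f 11 8 7
f 8 2 9
f 4 10 5
f 4 5 3
f 4 3 7
f 4 7 9
f 4 9 10
f 5 10 6
f 3 5 12
f 7 3 11
f 9 7 8
f 10 9 2
f 14 13 16
f 14 16 15
f 16 13 17
f 16 17 15
f 17 13 18
f 17 18 15
f 18 13 19
f 18 19 15
f 19 13 20
f 19 20 15
f 20 13 21
f 20 21 15
f 21 13 22
f 21 22 15
f 22 13 23
f 22 23 15
f 23 13 24
f 23 24 15
f 24 13 25
f 24 25 15
f 25 13 26
f 25 26 15
f 26 13 27
f 26 27 15
f 27 13 28
f 27 28 15
f 28 13 14
f 28 14 15
f 30 32 29
f 33 30 29
f 29 32 31
f 31 33 29
f 30 36 32
f 34 30 33
f 34 36 30
f 32 36 31
f 35 33 31
f 31 36 35
f 35 34 33
f 36 34 35



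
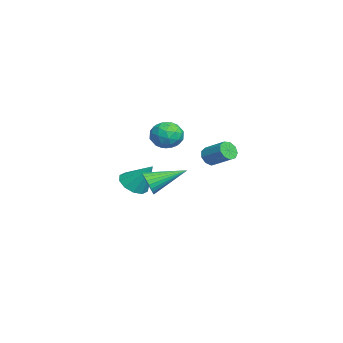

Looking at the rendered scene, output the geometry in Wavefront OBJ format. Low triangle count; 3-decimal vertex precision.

v 1.495 1.545 0.627
v 1.857 1.169 0.72
v 2.527 1.96 1.306
v 2.165 2.335 1.213
v 1.931 1.338 0.408
v 2.601 2.128 0.994
v 1.801 1.603 0.198
v 2.471 2.394 0.784
v 1.528 1.842 0.189
v 2.198 2.632 0.775
v 1.24 1.941 0.385
v 1.909 2.731 0.971
v 1.071 1.855 0.694
v 1.74 2.645 1.28
v 1.1 1.624 0.972
v 1.77 2.414 1.558
v 1.315 1.356 1.088
v 1.984 2.146 1.674
v 1.614 1.176 0.989
v 2.283 1.967 1.575
v -4.437 0.369 0.253
v -3.947 0.333 -0.456
v -3.913 -0.853 0.676
v -3.423 -0.889 -0.033
v -3.257 -0.302 0.577
v -3.581 0.453 0.316
v -4.279 -0.973 -0.096
v -4.603 -0.218 -0.357
v -3.85 -0.496 -0.671
v -3.218 -0.081 -0.256
v -4.642 -0.439 0.476
v -4.01 -0.024 0.891
v -4.238 0.458 -0.138
v -3.622 -0.978 0.358
v -3.525 -0.634 0.717
v -3.237 -0.654 0.3
v -4.023 0.529 0.315
v -3.735 0.508 -0.102
v -3.329 0.134 0.505
v -4.125 -1.028 0.322
v -3.837 -1.049 -0.095
v -4.623 0.134 -0.08
v -4.335 0.114 -0.497
v -4.531 -0.654 -0.285
v -3.893 -0.05 -0.682
v -3.585 -0.768 -0.433
v -4.088 -0.818 -0.47
v -4.278 -0.374 -0.624
v -3.521 0.194 -0.437
v -3.214 -0.525 -0.189
v -3.116 -0.18 0.17
v -3.306 0.264 0.016
v -3.464 -0.294 -0.564
v -4.646 0.005 0.409
v -4.339 -0.714 0.657
v -4.554 -0.784 0.204
v -4.744 -0.34 0.05
v -4.275 0.248 0.653
v -3.967 -0.47 0.902
v -3.582 -0.146 0.844
v -3.772 0.298 0.69
v -4.396 -0.226 0.784
v -4.185 -1.805 -3.066
v -3.655 -1.408 -3.565
v -3.655 -0.915 -1.794
v -4.097 -1.147 -3.563
v -4.572 -1.138 -3.372
v -4.9 -1.383 -3.063
v -4.955 -1.79 -2.755
v -4.716 -2.203 -2.566
v -4.274 -2.463 -2.568
v -3.798 -2.473 -2.759
v -3.47 -2.227 -3.068
v -3.416 -1.82 -3.376
v 0.629 -1.149 -1.3
v 1 -0.887 -1.807
v 0.331 0.589 -0.62
v 0.757 -0.886 -1.914
v 0.495 -0.926 -1.929
v 0.254 -0.999 -1.847
v 0.069 -1.095 -1.682
v -0.03 -1.2 -1.46
v -0.029 -1.296 -1.212
v 0.072 -1.37 -0.979
v 0.258 -1.411 -0.794
v 0.501 -1.411 -0.686
v 0.763 -1.372 -0.672
v 1.004 -1.299 -0.753
v 1.189 -1.203 -0.918
v 1.288 -1.098 -1.141
v 1.287 -1.002 -1.388
v 1.186 -0.928 -1.622
f 2 1 5
f 2 5 3
f 3 5 6
f 3 6 4
f 5 1 7
f 5 7 6
f 6 7 8
f 6 8 4
f 7 1 9
f 7 9 8
f 8 9 10
f 8 10 4
f 9 1 11
f 9 11 10
f 10 11 12
f 10 12 4
f 11 1 13
f 11 13 12
f 12 13 14
f 12 14 4
f 13 1 15
f 13 15 14
f 14 15 16
f 14 16 4
f 15 1 17
f 15 17 16
f 16 17 18
f 16 18 4
f 17 1 19
f 17 19 18
f 18 19 20
f 18 20 4
f 19 1 2
f 19 2 20
f 20 2 3
f 20 3 4
f 21 58 37
f 58 32 61
f 37 61 26
f 58 61 37
f 21 37 33
f 37 26 38
f 33 38 22
f 37 38 33
f 21 33 42
f 33 22 43
f 42 43 28
f 33 43 42
f 21 42 54
f 42 28 57
f 54 57 31
f 42 57 54
f 21 54 58
f 54 31 62
f 58 62 32
f 54 62 58
f 22 38 49
f 38 26 52
f 49 52 30
f 38 52 49
f 26 61 39
f 61 32 60
f 39 60 25
f 61 60 39
f 32 62 59
f 62 31 55
f 59 55 23
f 62 55 59
f 31 57 56
f 57 28 44
f 56 44 27
f 57 44 56
f 28 43 48
f 43 22 45
f 48 45 29
f 43 45 48
f 24 50 36
f 50 30 51
f 36 51 25
f 50 51 36
f 24 36 34
f 36 25 35
f 34 35 23
f 36 35 34
f 24 34 41
f 34 23 40
f 41 40 27
f 34 40 41
f 24 41 46
f 41 27 47
f 46 47 29
f 41 47 46
f 24 46 50
f 46 29 53
f 50 53 30
f 46 53 50
f 25 51 39
f 51 30 52
f 39 52 26
f 51 52 39
f 23 35 59
f 35 25 60
f 59 60 32
f 35 60 59
f 27 40 56
f 40 23 55
f 56 55 31
f 40 55 56
f 29 47 48
f 47 27 44
f 48 44 28
f 47 44 48
f 30 53 49
f 53 29 45
f 49 45 22
f 53 45 49
f 64 63 66
f 64 66 65
f 66 63 67
f 66 67 65
f 67 63 68
f 67 68 65
f 68 63 69
f 68 69 65
f 69 63 70
f 69 70 65
f 70 63 71
f 70 71 65
f 71 63 72
f 71 72 65
f 72 63 73
f 72 73 65
f 73 63 74
f 73 74 65
f 74 63 64
f 74 64 65
f 76 75 78
f 76 78 77
f 78 75 79
f 78 79 77
f 79 75 80
f 79 80 77
f 80 75 81
f 80 81 77
f 81 75 82
f 81 82 77
f 82 75 83
f 82 83 77
f 83 75 84
f 83 84 77
f 84 75 85
f 84 85 77
f 85 75 86
f 85 86 77
f 86 75 87
f 86 87 77
f 87 75 88
f 87 88 77
f 88 75 89
f 88 89 77
f 89 75 90
f 89 90 77
f 90 75 91
f 90 91 77
f 91 75 92
f 91 92 77
f 92 75 76
f 92 76 77

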